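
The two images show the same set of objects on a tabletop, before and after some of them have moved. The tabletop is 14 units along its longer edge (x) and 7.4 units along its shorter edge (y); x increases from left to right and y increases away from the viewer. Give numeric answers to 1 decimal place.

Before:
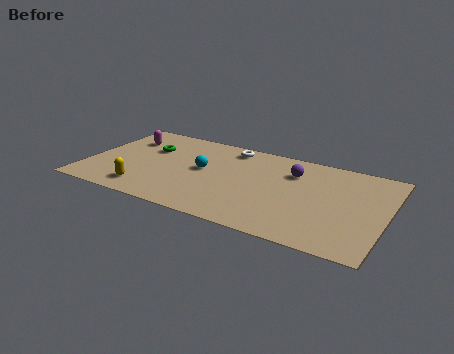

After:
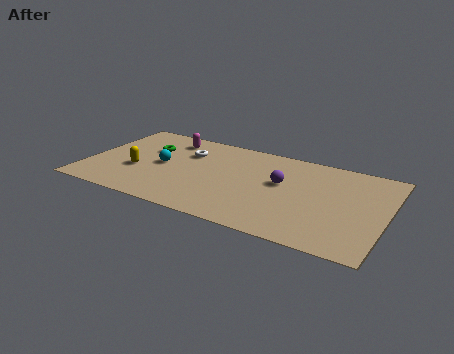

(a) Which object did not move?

the green torus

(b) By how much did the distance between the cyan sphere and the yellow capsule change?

-2.2

They were about 3.6 units apart before and 1.4 after — 2.2 units closer together.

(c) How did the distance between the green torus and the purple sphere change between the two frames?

-0.4

They were about 6.8 units apart before and 6.4 after — 0.4 units closer together.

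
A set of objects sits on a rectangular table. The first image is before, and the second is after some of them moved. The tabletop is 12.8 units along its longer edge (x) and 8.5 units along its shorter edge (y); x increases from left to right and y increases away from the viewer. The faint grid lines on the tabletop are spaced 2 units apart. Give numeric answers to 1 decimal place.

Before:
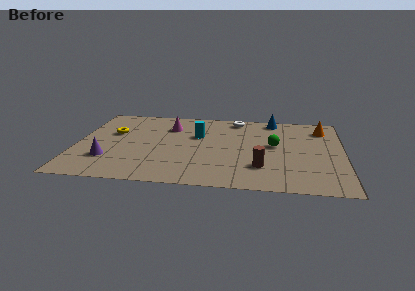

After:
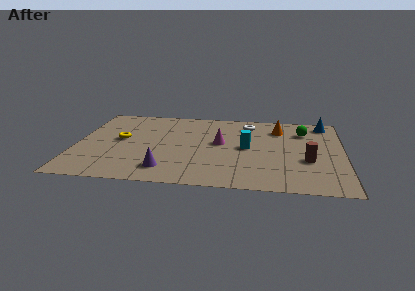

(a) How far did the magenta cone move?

3.0

The magenta cone moved from about (4.4, 6.3) to (6.9, 4.7), a distance of √(2.5² + 1.6²) ≈ 3.0.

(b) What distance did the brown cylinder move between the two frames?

2.4

From (8.9, 2.3) to (11.1, 3.2), the brown cylinder covered √(2.2² + 0.9²) ≈ 2.4 units.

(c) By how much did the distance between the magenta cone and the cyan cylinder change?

-0.3

They were about 1.7 units apart before and 1.4 after — 0.3 units closer together.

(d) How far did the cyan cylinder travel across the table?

2.6

The cyan cylinder was near (5.8, 5.4) before and (8.2, 4.3) after, so it travelled √(2.4² + 1.1²) ≈ 2.6 units.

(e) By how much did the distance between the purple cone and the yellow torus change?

+0.9

Before: roughly 2.9 units apart; after: 3.8. That's 0.9 units further apart.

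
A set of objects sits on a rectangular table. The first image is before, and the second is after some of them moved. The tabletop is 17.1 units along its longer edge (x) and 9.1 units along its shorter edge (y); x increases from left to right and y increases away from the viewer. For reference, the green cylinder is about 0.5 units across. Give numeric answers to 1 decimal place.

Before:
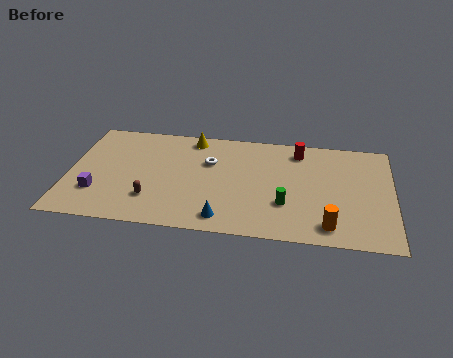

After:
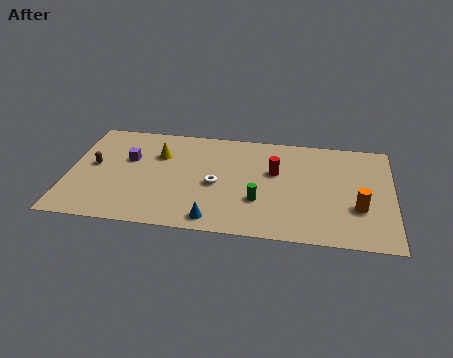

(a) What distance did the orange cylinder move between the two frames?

2.3

From (13.8, 1.4) to (15.3, 3.1), the orange cylinder covered √(1.5² + 1.7²) ≈ 2.3 units.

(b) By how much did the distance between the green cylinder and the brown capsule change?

+2.0

Before: roughly 7.0 units apart; after: 9.0. That's 2.0 units further apart.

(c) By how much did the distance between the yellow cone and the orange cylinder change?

+1.2

Before: roughly 9.9 units apart; after: 11.1. That's 1.2 units further apart.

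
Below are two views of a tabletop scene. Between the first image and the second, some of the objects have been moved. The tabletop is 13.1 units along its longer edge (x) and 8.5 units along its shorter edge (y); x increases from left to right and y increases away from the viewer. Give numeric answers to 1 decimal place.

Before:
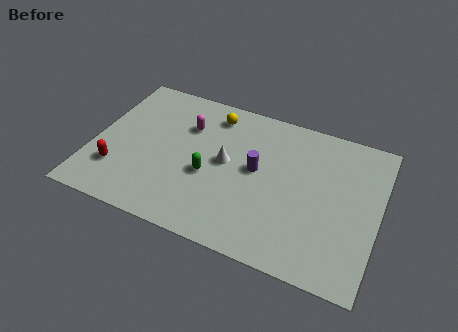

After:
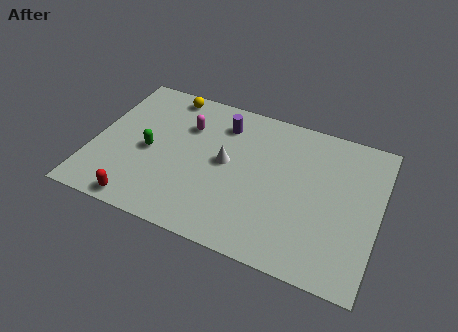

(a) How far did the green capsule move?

2.8

From (5.4, 3.5) to (2.6, 3.9), the green capsule covered √(2.8² + 0.4²) ≈ 2.8 units.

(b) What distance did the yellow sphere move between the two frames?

2.3

The yellow sphere was near (5.2, 7.1) before and (3.0, 7.6) after, so it travelled √(2.2² + 0.5²) ≈ 2.3 units.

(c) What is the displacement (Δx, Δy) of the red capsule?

(1.3, -1.5)

From the two frames, the red capsule sits at roughly (1.3, 2.3) before and (2.6, 0.8) after.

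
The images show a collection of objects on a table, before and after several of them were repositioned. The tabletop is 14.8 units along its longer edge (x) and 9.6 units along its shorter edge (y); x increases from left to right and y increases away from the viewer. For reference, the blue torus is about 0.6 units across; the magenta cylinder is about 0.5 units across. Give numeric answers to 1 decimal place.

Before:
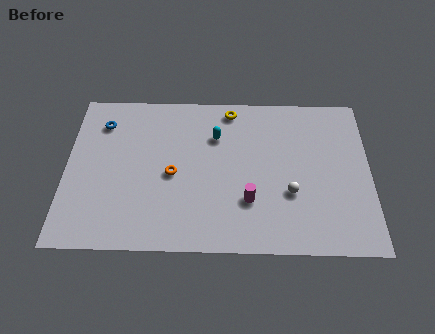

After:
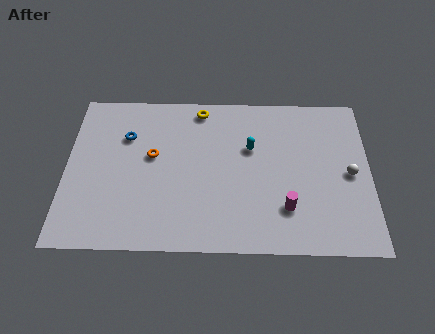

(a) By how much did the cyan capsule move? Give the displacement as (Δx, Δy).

(1.7, -0.7)

The cyan capsule started near (7.3, 6.8) and ended near (9.0, 6.1).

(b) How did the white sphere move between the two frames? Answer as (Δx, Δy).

(2.9, 1.2)

The white sphere started near (10.9, 3.4) and ended near (13.8, 4.6).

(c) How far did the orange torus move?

1.5

The orange torus was near (5.2, 4.4) before and (4.2, 5.5) after, so it travelled √(1.0² + 1.1²) ≈ 1.5 units.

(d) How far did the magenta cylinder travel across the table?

1.8

The magenta cylinder moved from about (8.9, 2.9) to (10.7, 2.5), a distance of √(1.8² + 0.4²) ≈ 1.8.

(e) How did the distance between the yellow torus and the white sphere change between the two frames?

+2.4

They were about 5.9 units apart before and 8.3 after — 2.4 units further apart.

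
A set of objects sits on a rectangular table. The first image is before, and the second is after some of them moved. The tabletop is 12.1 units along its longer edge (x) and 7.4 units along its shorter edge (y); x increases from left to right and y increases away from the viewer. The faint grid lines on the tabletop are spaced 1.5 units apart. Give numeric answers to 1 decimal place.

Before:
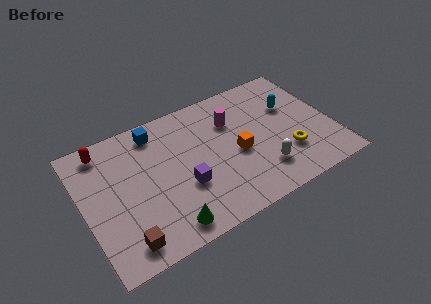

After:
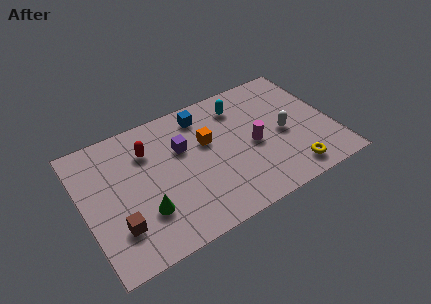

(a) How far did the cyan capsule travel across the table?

2.6

The cyan capsule was near (10.3, 4.8) before and (7.9, 5.9) after, so it travelled √(2.4² + 1.1²) ≈ 2.6 units.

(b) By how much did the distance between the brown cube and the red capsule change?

-1.4

Before: roughly 5.3 units apart; after: 3.9. That's 1.4 units closer together.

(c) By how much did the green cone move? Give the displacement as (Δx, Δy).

(-0.9, 1.2)

From the two frames, the green cone sits at roughly (3.6, 1.0) before and (2.7, 2.2) after.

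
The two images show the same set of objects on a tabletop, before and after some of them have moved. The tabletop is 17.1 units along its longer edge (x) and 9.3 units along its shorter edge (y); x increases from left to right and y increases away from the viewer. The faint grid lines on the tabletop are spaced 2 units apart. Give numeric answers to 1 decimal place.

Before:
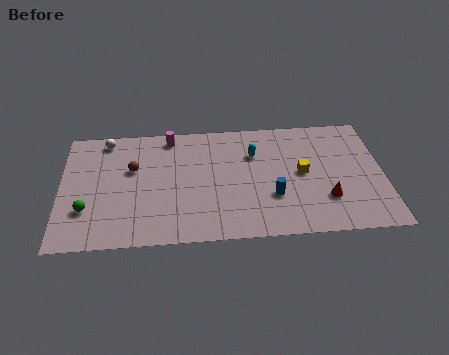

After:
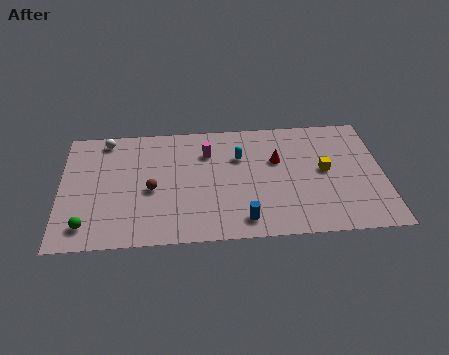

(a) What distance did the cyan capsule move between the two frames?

0.8

The cyan capsule was near (10.3, 6.5) before and (9.5, 6.3) after, so it travelled √(0.8² + 0.2²) ≈ 0.8 units.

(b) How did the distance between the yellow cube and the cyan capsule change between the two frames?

+1.7

They were about 3.0 units apart before and 4.7 after — 1.7 units further apart.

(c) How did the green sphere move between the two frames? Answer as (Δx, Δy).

(0.0, -1.2)

The green sphere was at about (1.4, 2.8) and moved to about (1.4, 1.6).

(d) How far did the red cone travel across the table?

4.1

From (14.0, 2.7) to (11.5, 5.9), the red cone covered √(2.5² + 3.2²) ≈ 4.1 units.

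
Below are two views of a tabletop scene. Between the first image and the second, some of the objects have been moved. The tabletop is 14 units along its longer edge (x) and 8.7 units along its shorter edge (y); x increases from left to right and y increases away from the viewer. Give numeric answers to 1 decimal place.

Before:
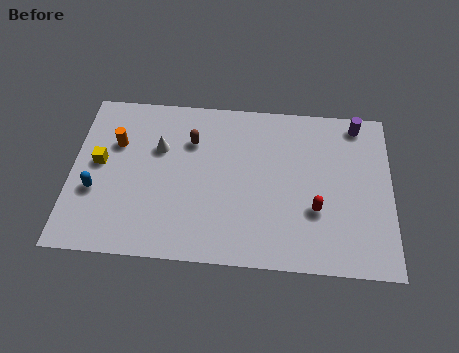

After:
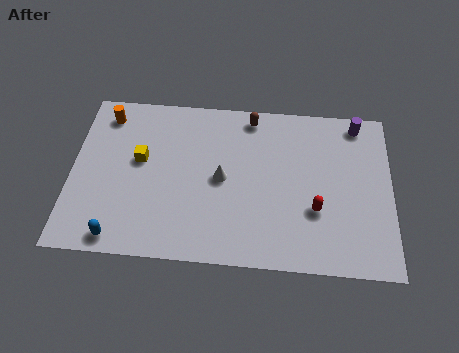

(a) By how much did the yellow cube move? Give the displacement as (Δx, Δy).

(1.8, 0.3)

From the two frames, the yellow cube sits at roughly (1.2, 4.7) before and (3.0, 5.0) after.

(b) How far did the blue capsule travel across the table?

2.5

The blue capsule moved from about (1.1, 3.2) to (2.2, 0.9), a distance of √(1.1² + 2.3²) ≈ 2.5.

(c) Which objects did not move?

the red capsule and the purple cylinder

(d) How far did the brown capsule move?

3.0

The brown capsule moved from about (5.2, 6.2) to (7.8, 7.7), a distance of √(2.6² + 1.5²) ≈ 3.0.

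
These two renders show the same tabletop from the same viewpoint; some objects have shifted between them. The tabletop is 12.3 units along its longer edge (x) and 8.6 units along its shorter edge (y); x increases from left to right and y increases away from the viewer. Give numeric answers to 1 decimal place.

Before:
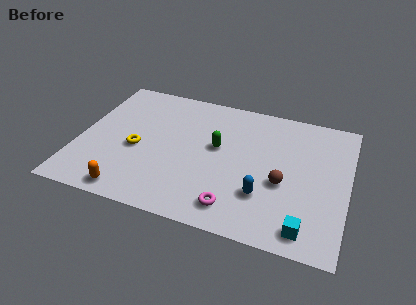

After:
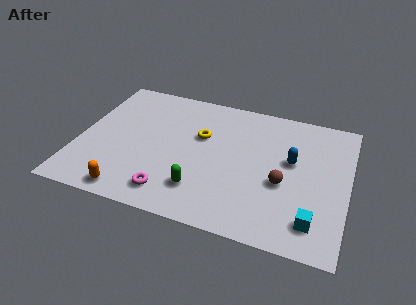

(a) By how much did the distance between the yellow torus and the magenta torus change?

-1.1

They were about 5.2 units apart before and 4.1 after — 1.1 units closer together.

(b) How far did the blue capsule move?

2.7

The blue capsule was near (8.6, 2.5) before and (9.7, 5.0) after, so it travelled √(1.1² + 2.5²) ≈ 2.7 units.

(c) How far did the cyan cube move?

0.6

The cyan cube was near (10.6, 1.1) before and (10.9, 1.6) after, so it travelled √(0.3² + 0.5²) ≈ 0.6 units.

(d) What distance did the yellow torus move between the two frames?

3.3

The yellow torus moved from about (2.7, 3.7) to (5.5, 5.4), a distance of √(2.8² + 1.7²) ≈ 3.3.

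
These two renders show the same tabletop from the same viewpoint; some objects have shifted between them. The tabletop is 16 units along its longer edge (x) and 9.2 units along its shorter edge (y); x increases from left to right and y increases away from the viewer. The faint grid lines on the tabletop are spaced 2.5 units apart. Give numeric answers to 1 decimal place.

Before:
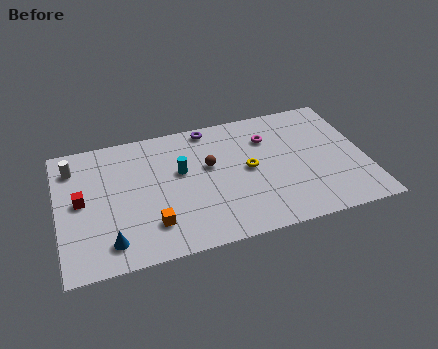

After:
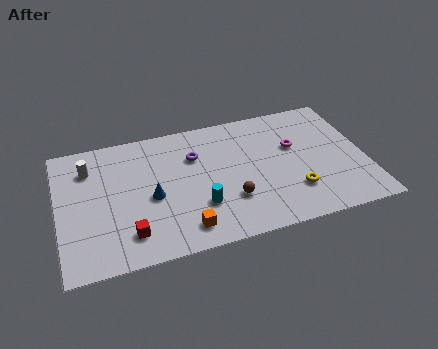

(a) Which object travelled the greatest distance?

the red cube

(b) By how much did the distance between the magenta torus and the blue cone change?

-2.2

Before: roughly 10.0 units apart; after: 7.8. That's 2.2 units closer together.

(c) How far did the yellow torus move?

3.1

The yellow torus was near (9.9, 4.7) before and (12.1, 2.5) after, so it travelled √(2.2² + 2.2²) ≈ 3.1 units.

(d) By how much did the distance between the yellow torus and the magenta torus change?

+0.9

The distance was about 2.3 in the first image and 3.2 in the second, so they moved 0.9 units further apart.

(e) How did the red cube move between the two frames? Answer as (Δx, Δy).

(2.3, -2.9)

The red cube started near (1.2, 4.8) and ended near (3.5, 1.9).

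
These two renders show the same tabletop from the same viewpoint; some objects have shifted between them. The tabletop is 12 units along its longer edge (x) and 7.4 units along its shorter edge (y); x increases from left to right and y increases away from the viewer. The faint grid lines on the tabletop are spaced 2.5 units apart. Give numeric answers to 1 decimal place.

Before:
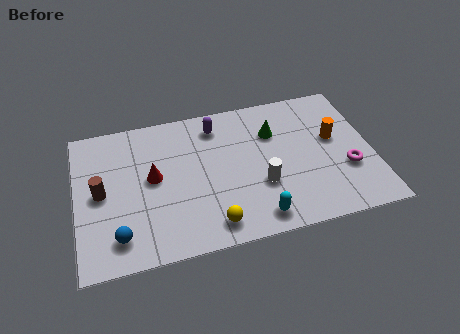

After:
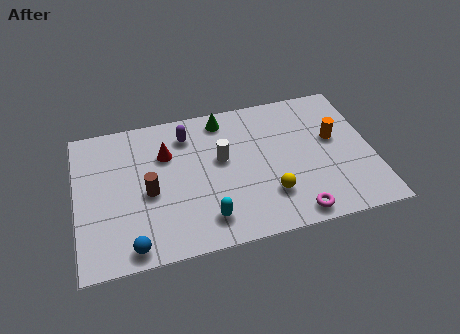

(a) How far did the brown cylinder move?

1.9

The brown cylinder was near (1.0, 3.7) before and (2.9, 3.3) after, so it travelled √(1.9² + 0.4²) ≈ 1.9 units.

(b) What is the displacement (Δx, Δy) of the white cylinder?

(-1.5, 1.7)

From the two frames, the white cylinder sits at roughly (7.4, 2.6) before and (5.9, 4.3) after.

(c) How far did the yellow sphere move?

2.6

The yellow sphere was near (5.3, 1.1) before and (7.7, 2.0) after, so it travelled √(2.4² + 0.9²) ≈ 2.6 units.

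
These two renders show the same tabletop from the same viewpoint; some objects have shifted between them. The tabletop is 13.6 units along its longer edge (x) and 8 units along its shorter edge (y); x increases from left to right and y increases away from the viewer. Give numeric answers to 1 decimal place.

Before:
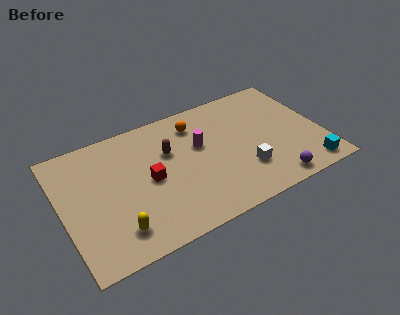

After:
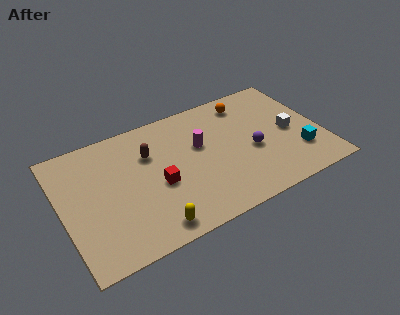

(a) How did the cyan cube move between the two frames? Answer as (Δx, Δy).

(-0.3, 1.2)

The cyan cube started near (12.5, 1.0) and ended near (12.2, 2.2).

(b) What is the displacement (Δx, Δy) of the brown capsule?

(-1.0, 0.3)

From the two frames, the brown capsule sits at roughly (5.7, 5.2) before and (4.7, 5.5) after.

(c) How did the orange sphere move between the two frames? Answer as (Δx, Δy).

(2.8, 0.3)

From the two frames, the orange sphere sits at roughly (7.3, 6.4) before and (10.1, 6.7) after.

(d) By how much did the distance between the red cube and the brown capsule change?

+0.3

They were about 1.8 units apart before and 2.1 after — 0.3 units further apart.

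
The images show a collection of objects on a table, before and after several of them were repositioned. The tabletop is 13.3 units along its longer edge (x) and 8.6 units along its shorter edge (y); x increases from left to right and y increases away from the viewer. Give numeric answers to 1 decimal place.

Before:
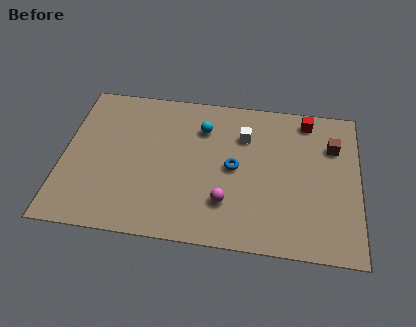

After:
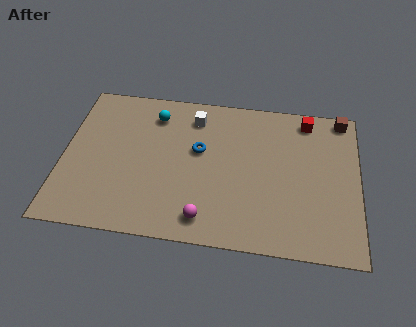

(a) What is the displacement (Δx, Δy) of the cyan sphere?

(-2.2, 0.5)

The cyan sphere started near (6.2, 6.4) and ended near (4.0, 6.9).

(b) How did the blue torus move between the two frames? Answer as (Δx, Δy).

(-1.6, 0.8)

The blue torus started near (7.7, 4.3) and ended near (6.1, 5.1).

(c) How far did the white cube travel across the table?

2.4

From (8.1, 6.2) to (5.8, 7.0), the white cube covered √(2.3² + 0.8²) ≈ 2.4 units.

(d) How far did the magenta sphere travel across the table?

1.3

From (7.4, 2.3) to (6.5, 1.3), the magenta sphere covered √(0.9² + 1.0²) ≈ 1.3 units.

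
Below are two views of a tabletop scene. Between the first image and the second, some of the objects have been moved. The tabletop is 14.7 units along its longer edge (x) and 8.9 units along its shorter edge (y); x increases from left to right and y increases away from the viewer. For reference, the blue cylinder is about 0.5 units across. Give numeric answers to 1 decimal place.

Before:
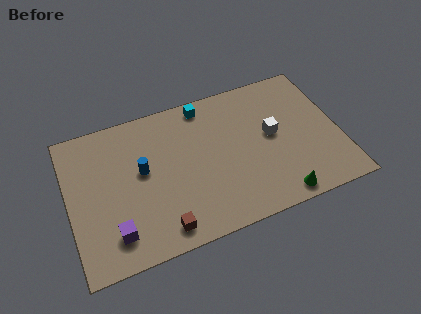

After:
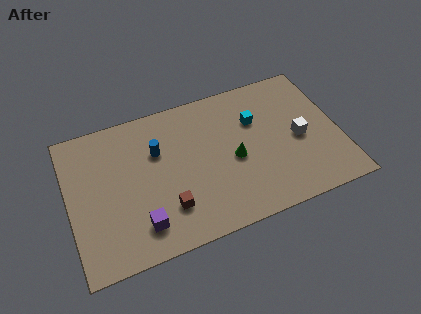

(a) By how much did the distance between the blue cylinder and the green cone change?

-3.7

The distance was about 8.1 in the first image and 4.4 in the second, so they moved 3.7 units closer together.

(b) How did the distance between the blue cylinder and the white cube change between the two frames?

+0.7

The distance was about 7.1 in the first image and 7.8 in the second, so they moved 0.7 units further apart.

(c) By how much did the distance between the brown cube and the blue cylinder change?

-0.3

The distance was about 3.9 in the first image and 3.6 in the second, so they moved 0.3 units closer together.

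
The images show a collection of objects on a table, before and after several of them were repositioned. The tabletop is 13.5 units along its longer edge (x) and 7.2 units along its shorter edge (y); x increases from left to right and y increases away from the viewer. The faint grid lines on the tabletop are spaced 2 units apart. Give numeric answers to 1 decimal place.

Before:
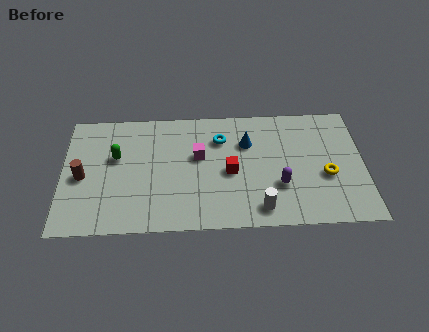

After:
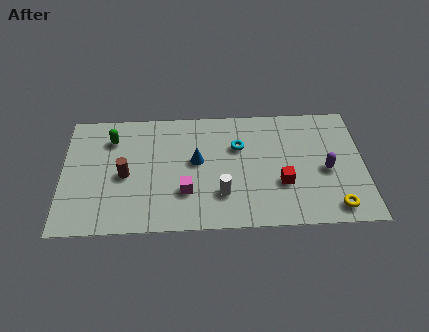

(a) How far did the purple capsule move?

2.2

From (9.7, 2.4) to (11.8, 3.2), the purple capsule covered √(2.1² + 0.8²) ≈ 2.2 units.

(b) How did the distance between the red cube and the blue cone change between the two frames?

+2.2

The distance was about 1.9 in the first image and 4.1 in the second, so they moved 2.2 units further apart.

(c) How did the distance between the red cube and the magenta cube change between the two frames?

+2.6

The distance was about 1.7 in the first image and 4.3 in the second, so they moved 2.6 units further apart.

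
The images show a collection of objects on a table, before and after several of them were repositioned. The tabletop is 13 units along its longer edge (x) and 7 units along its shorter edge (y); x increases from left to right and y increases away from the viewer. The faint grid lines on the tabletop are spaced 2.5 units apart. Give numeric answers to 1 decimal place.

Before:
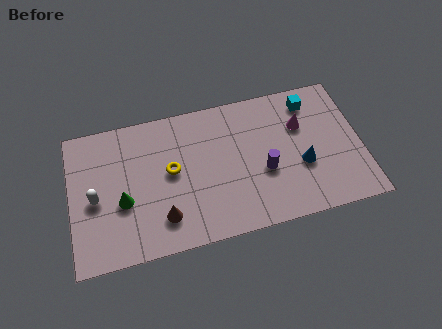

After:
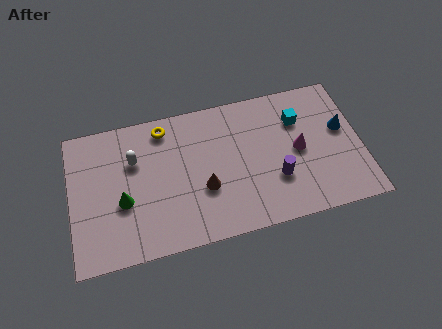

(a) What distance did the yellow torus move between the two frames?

2.2

The yellow torus was near (4.5, 3.8) before and (4.3, 6.0) after, so it travelled √(0.2² + 2.2²) ≈ 2.2 units.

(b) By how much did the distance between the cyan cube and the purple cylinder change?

-0.8

Before: roughly 3.8 units apart; after: 3.0. That's 0.8 units closer together.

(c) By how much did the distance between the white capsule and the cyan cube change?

-2.7

They were about 10.1 units apart before and 7.4 after — 2.7 units closer together.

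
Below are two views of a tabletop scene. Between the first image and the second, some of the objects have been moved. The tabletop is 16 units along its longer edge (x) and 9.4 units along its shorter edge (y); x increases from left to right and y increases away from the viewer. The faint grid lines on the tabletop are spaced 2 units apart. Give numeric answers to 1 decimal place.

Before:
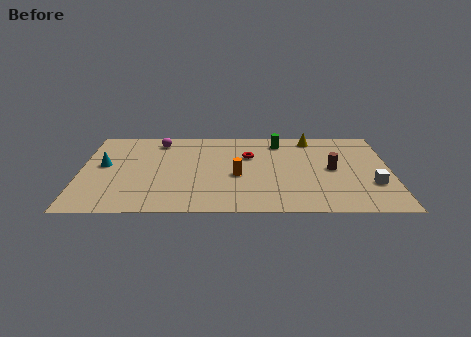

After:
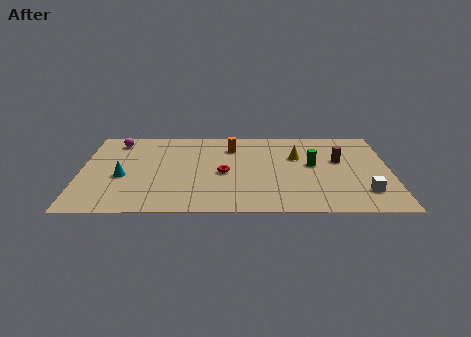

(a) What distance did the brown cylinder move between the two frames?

1.1

The brown cylinder moved from about (13.0, 4.7) to (13.4, 5.7), a distance of √(0.4² + 1.0²) ≈ 1.1.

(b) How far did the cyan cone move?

1.6

The cyan cone moved from about (1.2, 5.2) to (2.2, 3.9), a distance of √(1.0² + 1.3²) ≈ 1.6.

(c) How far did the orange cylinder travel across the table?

3.2

From (8.1, 4.0) to (7.8, 7.2), the orange cylinder covered √(0.3² + 3.2²) ≈ 3.2 units.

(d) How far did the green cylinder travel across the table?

3.1

The green cylinder was near (10.3, 7.8) before and (12.0, 5.2) after, so it travelled √(1.7² + 2.6²) ≈ 3.1 units.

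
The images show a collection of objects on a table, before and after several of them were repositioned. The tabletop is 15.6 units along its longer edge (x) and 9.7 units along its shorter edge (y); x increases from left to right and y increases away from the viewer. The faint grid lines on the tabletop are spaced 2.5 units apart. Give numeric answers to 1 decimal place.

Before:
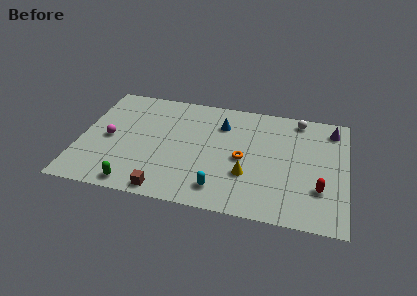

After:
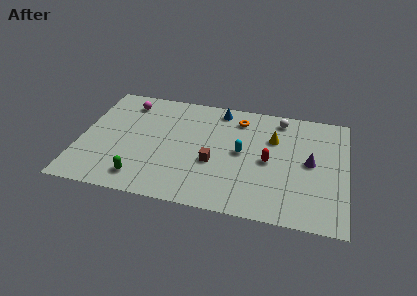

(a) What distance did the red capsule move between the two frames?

3.4

From (14.1, 2.9) to (11.1, 4.6), the red capsule covered √(3.0² + 1.7²) ≈ 3.4 units.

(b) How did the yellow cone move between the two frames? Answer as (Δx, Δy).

(1.4, 3.4)

From the two frames, the yellow cone sits at roughly (9.9, 3.2) before and (11.3, 6.6) after.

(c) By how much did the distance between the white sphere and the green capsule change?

-1.6

Before: roughly 11.9 units apart; after: 10.3. That's 1.6 units closer together.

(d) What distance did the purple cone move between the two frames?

3.3

The purple cone moved from about (14.7, 8.1) to (13.5, 5.0), a distance of √(1.2² + 3.1²) ≈ 3.3.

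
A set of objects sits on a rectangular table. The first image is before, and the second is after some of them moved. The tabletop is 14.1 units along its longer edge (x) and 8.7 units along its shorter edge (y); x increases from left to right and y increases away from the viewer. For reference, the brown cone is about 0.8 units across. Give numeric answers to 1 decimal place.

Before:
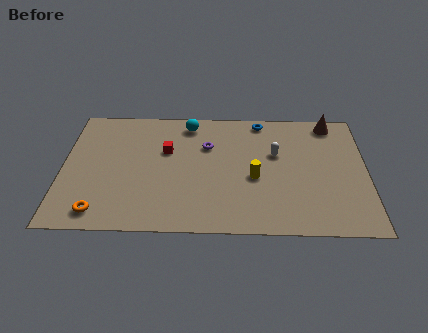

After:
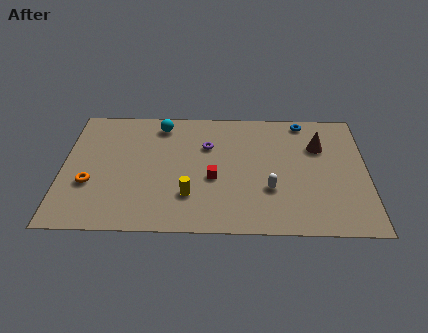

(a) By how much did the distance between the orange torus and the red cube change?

+0.5

The distance was about 5.2 in the first image and 5.7 in the second, so they moved 0.5 units further apart.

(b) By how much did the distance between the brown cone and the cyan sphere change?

+0.8

The distance was about 6.7 in the first image and 7.5 in the second, so they moved 0.8 units further apart.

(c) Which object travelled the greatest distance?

the yellow cylinder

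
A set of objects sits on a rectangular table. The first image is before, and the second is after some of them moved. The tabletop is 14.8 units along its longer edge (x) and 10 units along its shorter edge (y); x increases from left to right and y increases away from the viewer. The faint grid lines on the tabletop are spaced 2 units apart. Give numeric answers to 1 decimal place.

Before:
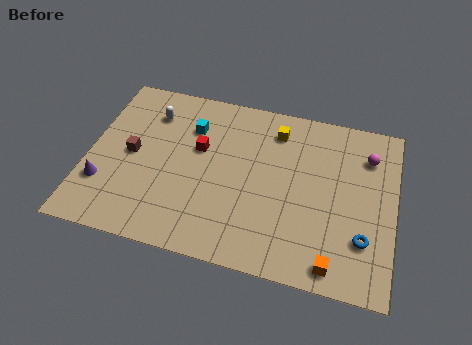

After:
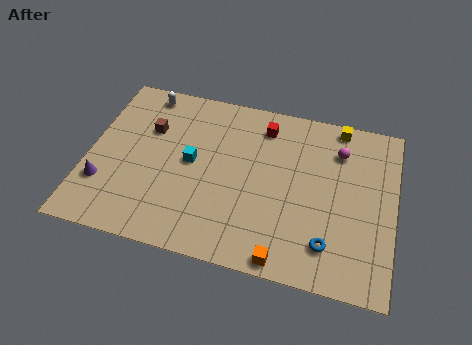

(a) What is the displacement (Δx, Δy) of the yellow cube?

(3.0, 1.0)

The yellow cube started near (8.9, 8.1) and ended near (11.9, 9.1).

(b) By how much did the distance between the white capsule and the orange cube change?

-0.4

Before: roughly 11.4 units apart; after: 11.0. That's 0.4 units closer together.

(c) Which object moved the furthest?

the red cube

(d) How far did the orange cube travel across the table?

2.3

The orange cube moved from about (12.1, 1.1) to (9.8, 0.8), a distance of √(2.3² + 0.3²) ≈ 2.3.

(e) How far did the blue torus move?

1.7

The blue torus moved from about (13.4, 2.8) to (11.8, 2.1), a distance of √(1.6² + 0.7²) ≈ 1.7.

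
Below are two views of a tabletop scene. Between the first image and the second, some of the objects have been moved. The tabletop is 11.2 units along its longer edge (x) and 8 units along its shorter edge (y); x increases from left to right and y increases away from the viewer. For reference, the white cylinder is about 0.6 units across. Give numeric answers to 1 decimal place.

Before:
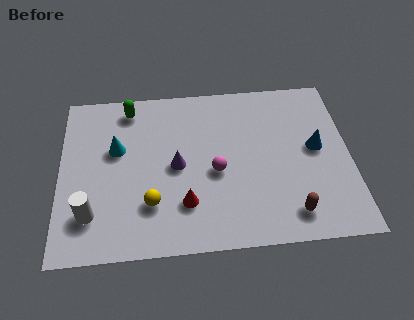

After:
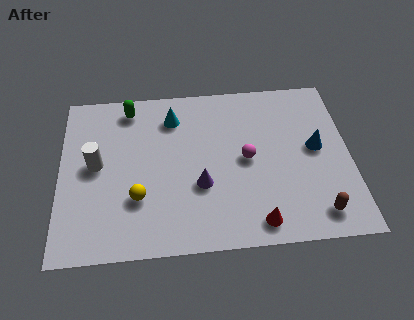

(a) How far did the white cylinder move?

2.3

The white cylinder was near (1.2, 1.9) before and (1.4, 4.2) after, so it travelled √(0.2² + 2.3²) ≈ 2.3 units.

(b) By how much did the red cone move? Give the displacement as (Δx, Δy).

(2.7, -1.1)

From the two frames, the red cone sits at roughly (4.8, 2.1) before and (7.5, 1.0) after.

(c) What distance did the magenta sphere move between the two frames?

1.3

From (6.0, 3.5) to (7.2, 4.0), the magenta sphere covered √(1.2² + 0.5²) ≈ 1.3 units.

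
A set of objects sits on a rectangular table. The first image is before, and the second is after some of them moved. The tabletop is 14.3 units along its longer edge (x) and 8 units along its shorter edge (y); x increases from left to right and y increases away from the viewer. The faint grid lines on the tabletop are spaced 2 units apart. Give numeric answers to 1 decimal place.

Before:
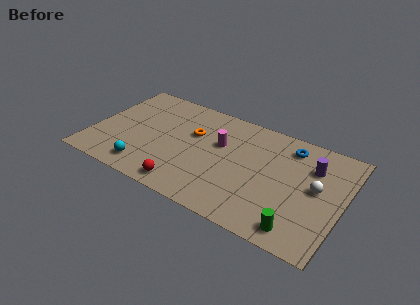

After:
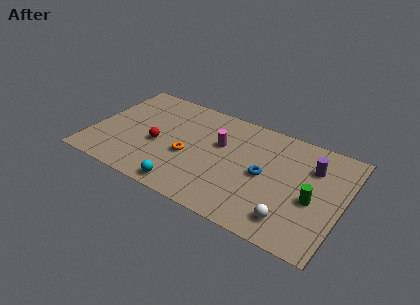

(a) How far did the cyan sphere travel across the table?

2.4

The cyan sphere was near (3.4, 1.3) before and (5.8, 0.9) after, so it travelled √(2.4² + 0.4²) ≈ 2.4 units.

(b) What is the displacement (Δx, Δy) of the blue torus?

(-1.1, -2.7)

The blue torus was at about (11.0, 6.6) and moved to about (9.9, 3.9).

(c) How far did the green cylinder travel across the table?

2.4

From (12.2, 1.1) to (12.7, 3.4), the green cylinder covered √(0.5² + 2.3²) ≈ 2.4 units.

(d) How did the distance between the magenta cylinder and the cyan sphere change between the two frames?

-1.0

Before: roughly 5.3 units apart; after: 4.3. That's 1.0 units closer together.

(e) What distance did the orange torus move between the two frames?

1.8

The orange torus moved from about (5.6, 5.1) to (5.6, 3.3), a distance of √(0.0² + 1.8²) ≈ 1.8.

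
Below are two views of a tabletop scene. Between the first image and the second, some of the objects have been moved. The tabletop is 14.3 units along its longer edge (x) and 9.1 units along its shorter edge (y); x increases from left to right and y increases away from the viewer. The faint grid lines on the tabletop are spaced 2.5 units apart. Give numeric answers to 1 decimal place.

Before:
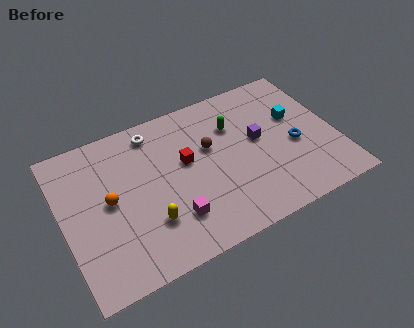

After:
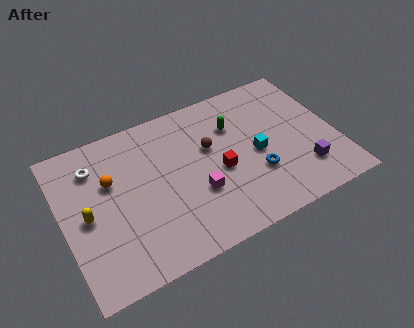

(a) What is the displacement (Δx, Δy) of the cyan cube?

(-2.3, -1.4)

The cyan cube started near (12.4, 5.6) and ended near (10.1, 4.2).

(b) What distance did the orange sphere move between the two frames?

1.1

From (2.4, 4.7) to (2.6, 5.8), the orange sphere covered √(0.2² + 1.1²) ≈ 1.1 units.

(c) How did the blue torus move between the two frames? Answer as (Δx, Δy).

(-2.2, -0.9)

The blue torus started near (12.1, 3.9) and ended near (9.9, 3.0).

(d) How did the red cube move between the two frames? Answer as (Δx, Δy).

(1.6, -1.3)

From the two frames, the red cube sits at roughly (6.5, 5.3) before and (8.1, 4.0) after.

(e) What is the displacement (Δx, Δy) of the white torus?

(-3.2, -0.8)

The white torus was at about (5.1, 7.8) and moved to about (1.9, 7.0).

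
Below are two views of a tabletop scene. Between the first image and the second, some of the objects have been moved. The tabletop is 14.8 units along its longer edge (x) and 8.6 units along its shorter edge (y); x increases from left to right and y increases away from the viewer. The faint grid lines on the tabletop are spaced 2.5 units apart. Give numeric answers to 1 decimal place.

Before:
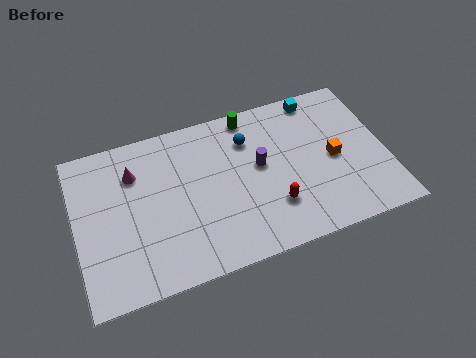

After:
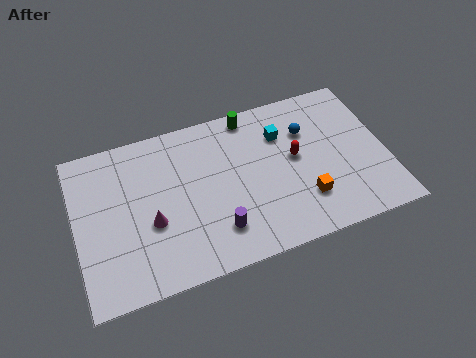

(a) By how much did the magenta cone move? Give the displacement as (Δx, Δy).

(0.6, -2.9)

The magenta cone was at about (2.9, 6.3) and moved to about (3.5, 3.4).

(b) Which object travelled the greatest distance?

the purple cylinder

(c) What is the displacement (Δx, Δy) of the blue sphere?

(2.8, -0.4)

The blue sphere started near (8.4, 6.4) and ended near (11.2, 6.0).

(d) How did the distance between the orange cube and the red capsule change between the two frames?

-1.1

They were about 3.5 units apart before and 2.4 after — 1.1 units closer together.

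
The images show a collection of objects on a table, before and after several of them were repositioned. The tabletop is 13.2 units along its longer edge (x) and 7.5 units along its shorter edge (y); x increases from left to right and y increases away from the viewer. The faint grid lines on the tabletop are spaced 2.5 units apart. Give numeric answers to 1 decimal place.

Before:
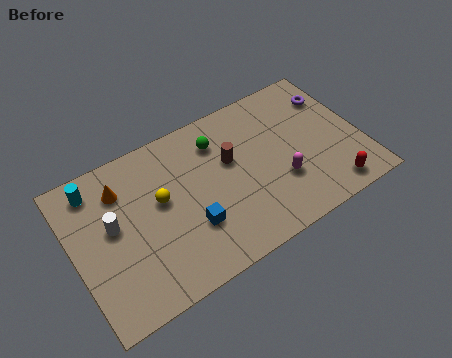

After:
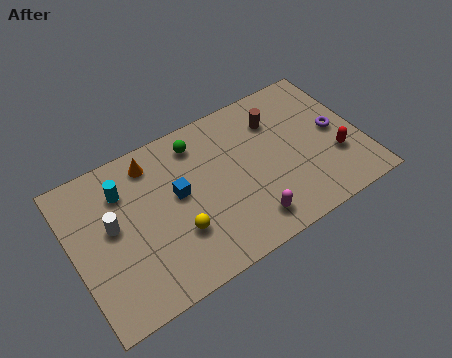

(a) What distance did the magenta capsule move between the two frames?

2.1

The magenta capsule moved from about (9.3, 2.5) to (7.6, 1.3), a distance of √(1.7² + 1.2²) ≈ 2.1.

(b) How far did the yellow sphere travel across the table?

2.0

From (4.0, 4.3) to (4.5, 2.4), the yellow sphere covered √(0.5² + 1.9²) ≈ 2.0 units.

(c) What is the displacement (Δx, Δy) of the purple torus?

(-0.2, -1.8)

The purple torus was at about (12.3, 5.6) and moved to about (12.1, 3.8).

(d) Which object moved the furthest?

the brown cylinder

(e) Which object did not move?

the white cylinder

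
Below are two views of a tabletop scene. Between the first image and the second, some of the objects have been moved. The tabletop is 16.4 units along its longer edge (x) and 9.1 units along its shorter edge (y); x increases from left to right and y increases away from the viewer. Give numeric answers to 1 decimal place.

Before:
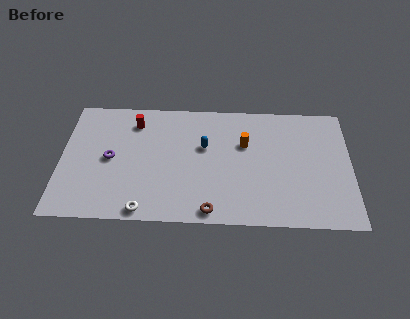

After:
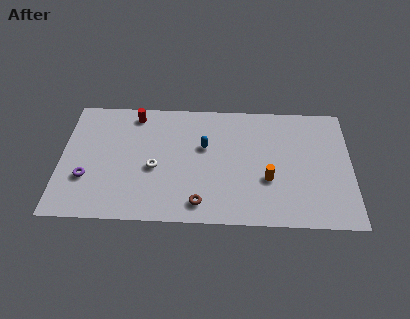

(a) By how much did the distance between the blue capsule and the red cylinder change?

+0.3

They were about 4.3 units apart before and 4.6 after — 0.3 units further apart.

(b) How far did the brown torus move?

0.8

From (8.5, 0.9) to (7.9, 1.4), the brown torus covered √(0.6² + 0.5²) ≈ 0.8 units.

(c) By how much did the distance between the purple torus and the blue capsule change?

+1.7

The distance was about 5.4 in the first image and 7.1 in the second, so they moved 1.7 units further apart.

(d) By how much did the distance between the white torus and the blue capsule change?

-2.5

Before: roughly 5.8 units apart; after: 3.3. That's 2.5 units closer together.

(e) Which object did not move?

the blue capsule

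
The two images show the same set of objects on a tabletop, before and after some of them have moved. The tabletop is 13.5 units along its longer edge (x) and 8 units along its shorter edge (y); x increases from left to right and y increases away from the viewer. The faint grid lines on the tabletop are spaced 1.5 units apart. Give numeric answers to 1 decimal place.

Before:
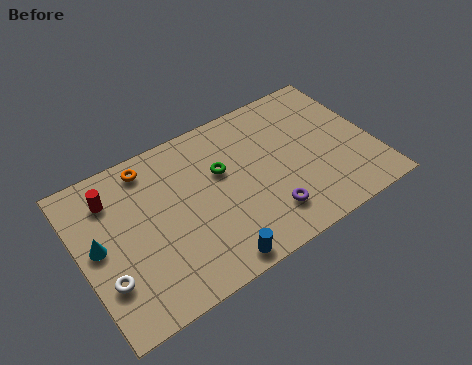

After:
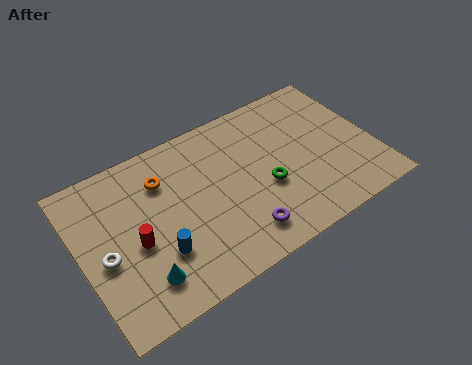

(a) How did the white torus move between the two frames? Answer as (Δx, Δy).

(0.1, 1.1)

The white torus was at about (0.9, 2.4) and moved to about (1.0, 3.5).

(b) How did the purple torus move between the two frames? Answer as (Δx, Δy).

(-1.3, -0.3)

From the two frames, the purple torus sits at roughly (8.2, 1.8) before and (6.9, 1.5) after.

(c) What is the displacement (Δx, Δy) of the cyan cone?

(1.6, -2.5)

From the two frames, the cyan cone sits at roughly (0.8, 4.2) before and (2.4, 1.7) after.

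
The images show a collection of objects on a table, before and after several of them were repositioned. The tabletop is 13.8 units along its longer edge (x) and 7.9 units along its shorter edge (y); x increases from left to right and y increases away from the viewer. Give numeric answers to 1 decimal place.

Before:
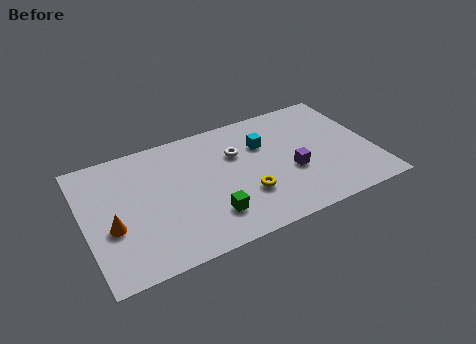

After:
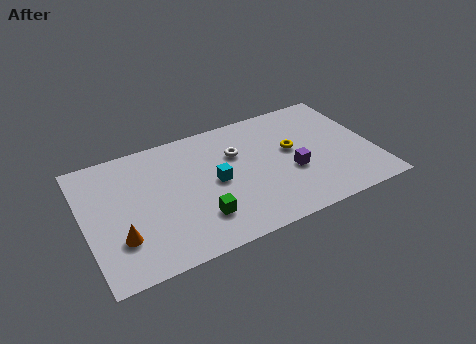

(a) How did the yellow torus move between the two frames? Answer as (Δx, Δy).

(2.5, 2.0)

From the two frames, the yellow torus sits at roughly (7.5, 2.5) before and (10.0, 4.5) after.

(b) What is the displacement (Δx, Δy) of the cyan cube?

(-2.5, -1.5)

The cyan cube started near (8.7, 5.4) and ended near (6.2, 3.9).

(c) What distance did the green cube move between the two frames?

0.5

The green cube was near (5.7, 1.9) before and (5.2, 2.0) after, so it travelled √(0.5² + 0.1²) ≈ 0.5 units.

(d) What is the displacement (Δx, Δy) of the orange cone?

(0.3, -0.8)

From the two frames, the orange cone sits at roughly (1.2, 3.1) before and (1.5, 2.3) after.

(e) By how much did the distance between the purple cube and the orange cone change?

-0.3

Before: roughly 8.6 units apart; after: 8.3. That's 0.3 units closer together.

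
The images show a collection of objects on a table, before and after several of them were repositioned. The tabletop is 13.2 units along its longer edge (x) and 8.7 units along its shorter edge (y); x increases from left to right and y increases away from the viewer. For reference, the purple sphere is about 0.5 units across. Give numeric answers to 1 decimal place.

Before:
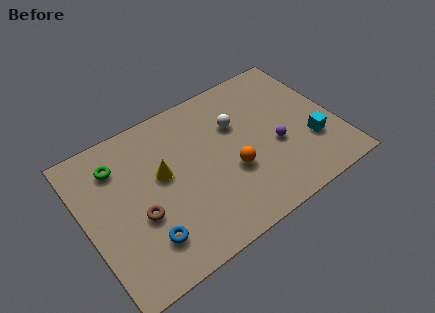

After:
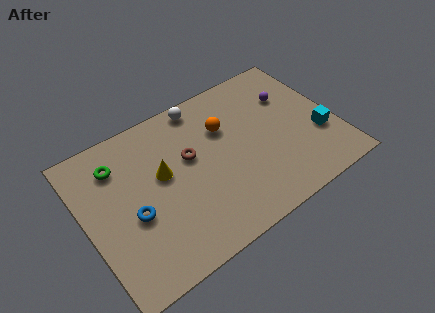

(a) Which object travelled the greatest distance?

the brown torus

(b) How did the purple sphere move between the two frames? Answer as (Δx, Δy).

(1.3, 2.5)

From the two frames, the purple sphere sits at roughly (9.9, 3.5) before and (11.2, 6.0) after.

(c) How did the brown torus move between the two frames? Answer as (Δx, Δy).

(3.0, 1.8)

The brown torus was at about (2.6, 3.4) and moved to about (5.6, 5.2).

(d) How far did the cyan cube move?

0.5

The cyan cube moved from about (11.7, 2.8) to (12.2, 3.0), a distance of √(0.5² + 0.2²) ≈ 0.5.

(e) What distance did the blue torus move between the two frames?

1.6

The blue torus moved from about (2.7, 2.0) to (2.3, 3.6), a distance of √(0.4² + 1.6²) ≈ 1.6.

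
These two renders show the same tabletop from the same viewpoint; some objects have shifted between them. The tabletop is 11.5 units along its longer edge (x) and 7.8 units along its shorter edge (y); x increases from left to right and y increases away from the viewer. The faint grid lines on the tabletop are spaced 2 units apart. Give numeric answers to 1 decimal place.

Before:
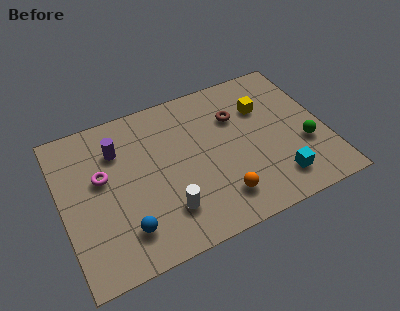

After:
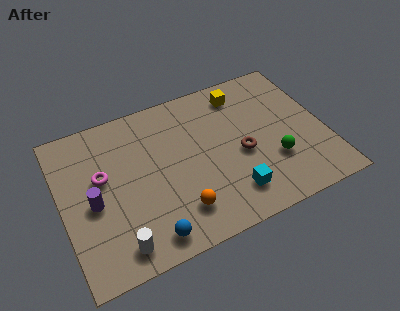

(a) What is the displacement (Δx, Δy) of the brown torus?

(0.0, -2.0)

From the two frames, the brown torus sits at roughly (7.8, 5.4) before and (7.8, 3.4) after.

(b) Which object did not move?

the magenta torus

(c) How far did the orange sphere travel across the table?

1.8

The orange sphere moved from about (6.6, 1.6) to (4.8, 1.7), a distance of √(1.8² + 0.1²) ≈ 1.8.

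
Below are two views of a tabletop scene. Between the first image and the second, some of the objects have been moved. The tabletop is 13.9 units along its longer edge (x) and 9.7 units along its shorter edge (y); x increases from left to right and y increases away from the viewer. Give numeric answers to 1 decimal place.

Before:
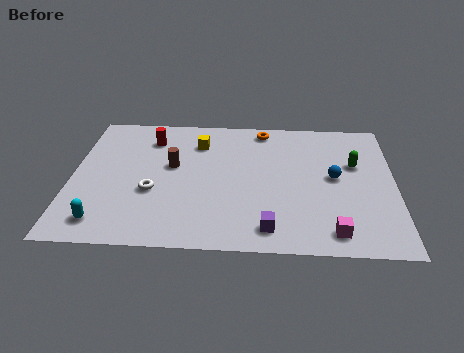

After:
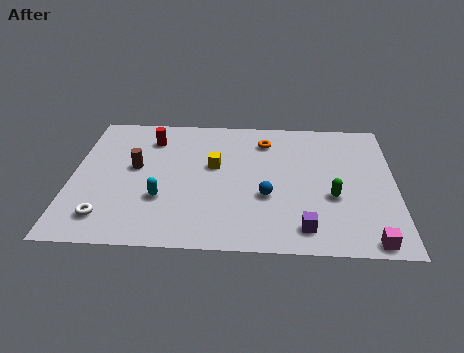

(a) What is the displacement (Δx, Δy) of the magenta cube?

(1.5, -0.5)

The magenta cube was at about (11.2, 1.3) and moved to about (12.7, 0.8).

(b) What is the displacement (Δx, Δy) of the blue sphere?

(-2.9, -1.5)

From the two frames, the blue sphere sits at roughly (11.3, 5.1) before and (8.4, 3.6) after.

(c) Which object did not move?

the red cylinder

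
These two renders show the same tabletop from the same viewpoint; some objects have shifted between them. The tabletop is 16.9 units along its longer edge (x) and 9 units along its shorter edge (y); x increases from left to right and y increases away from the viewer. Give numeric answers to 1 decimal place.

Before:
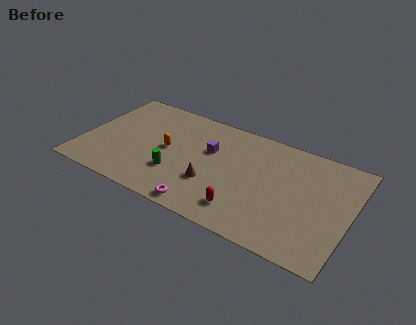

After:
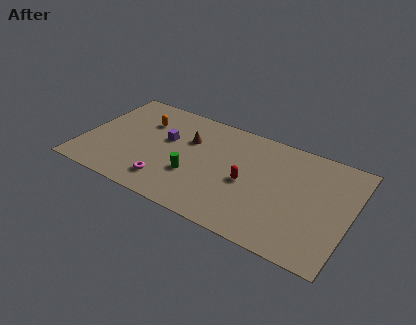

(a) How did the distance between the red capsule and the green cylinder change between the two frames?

-1.2

Before: roughly 4.6 units apart; after: 3.4. That's 1.2 units closer together.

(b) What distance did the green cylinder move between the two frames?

1.1

The green cylinder was near (6.1, 2.8) before and (7.2, 3.1) after, so it travelled √(1.1² + 0.3²) ≈ 1.1 units.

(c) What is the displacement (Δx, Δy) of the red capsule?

(-0.1, 2.3)

The red capsule started near (10.6, 1.8) and ended near (10.5, 4.1).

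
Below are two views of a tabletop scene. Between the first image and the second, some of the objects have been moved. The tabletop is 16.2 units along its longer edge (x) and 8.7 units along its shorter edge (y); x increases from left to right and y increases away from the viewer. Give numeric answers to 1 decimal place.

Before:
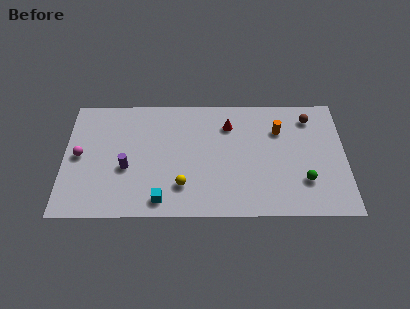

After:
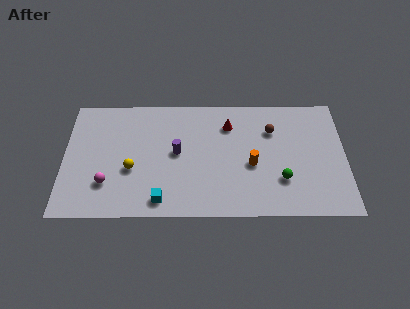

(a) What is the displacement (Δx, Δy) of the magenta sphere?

(1.6, -2.0)

From the two frames, the magenta sphere sits at roughly (0.9, 4.4) before and (2.5, 2.4) after.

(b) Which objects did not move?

the red cone and the cyan cube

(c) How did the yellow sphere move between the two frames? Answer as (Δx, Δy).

(-2.9, 1.2)

From the two frames, the yellow sphere sits at roughly (6.8, 2.2) before and (3.9, 3.4) after.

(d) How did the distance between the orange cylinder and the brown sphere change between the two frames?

+0.8

They were about 2.0 units apart before and 2.8 after — 0.8 units further apart.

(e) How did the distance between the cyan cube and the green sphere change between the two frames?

-1.3

The distance was about 8.3 in the first image and 7.0 in the second, so they moved 1.3 units closer together.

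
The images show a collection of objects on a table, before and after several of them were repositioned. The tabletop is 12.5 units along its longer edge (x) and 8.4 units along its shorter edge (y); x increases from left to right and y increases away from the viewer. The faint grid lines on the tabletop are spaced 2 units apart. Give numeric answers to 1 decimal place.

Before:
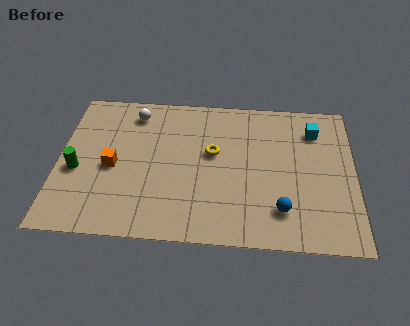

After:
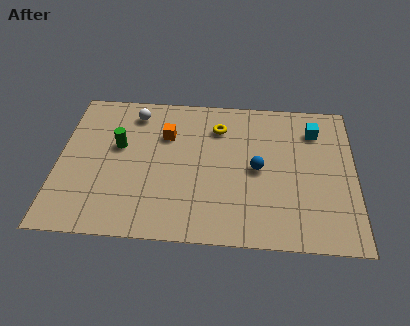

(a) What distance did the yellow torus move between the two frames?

1.5

From (6.5, 4.9) to (6.7, 6.4), the yellow torus covered √(0.2² + 1.5²) ≈ 1.5 units.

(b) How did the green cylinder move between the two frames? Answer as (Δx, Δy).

(1.7, 1.5)

The green cylinder started near (0.8, 3.5) and ended near (2.5, 5.0).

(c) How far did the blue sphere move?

2.4

The blue sphere was near (9.4, 1.9) before and (8.4, 4.1) after, so it travelled √(1.0² + 2.2²) ≈ 2.4 units.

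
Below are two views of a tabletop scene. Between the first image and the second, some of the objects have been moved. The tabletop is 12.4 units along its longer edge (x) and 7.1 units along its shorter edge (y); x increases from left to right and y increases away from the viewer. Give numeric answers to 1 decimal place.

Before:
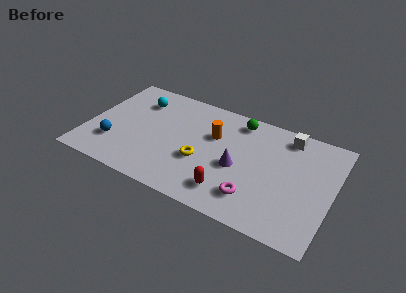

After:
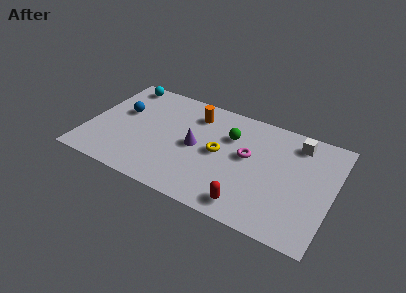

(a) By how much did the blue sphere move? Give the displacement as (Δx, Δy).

(0.1, 2.3)

The blue sphere was at about (1.5, 2.0) and moved to about (1.6, 4.3).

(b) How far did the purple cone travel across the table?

2.2

The purple cone moved from about (7.7, 3.1) to (5.5, 3.5), a distance of √(2.2² + 0.4²) ≈ 2.2.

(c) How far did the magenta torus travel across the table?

2.5

From (8.7, 1.6) to (8.1, 4.0), the magenta torus covered √(0.6² + 2.4²) ≈ 2.5 units.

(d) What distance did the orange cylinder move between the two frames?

1.5

The orange cylinder was near (6.3, 4.6) before and (5.2, 5.6) after, so it travelled √(1.1² + 1.0²) ≈ 1.5 units.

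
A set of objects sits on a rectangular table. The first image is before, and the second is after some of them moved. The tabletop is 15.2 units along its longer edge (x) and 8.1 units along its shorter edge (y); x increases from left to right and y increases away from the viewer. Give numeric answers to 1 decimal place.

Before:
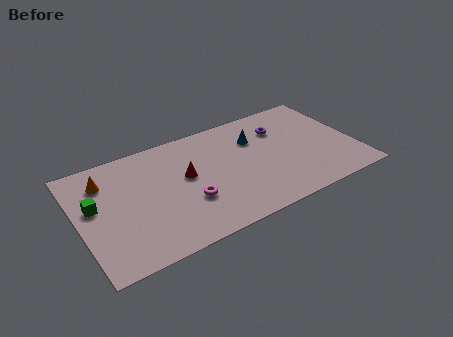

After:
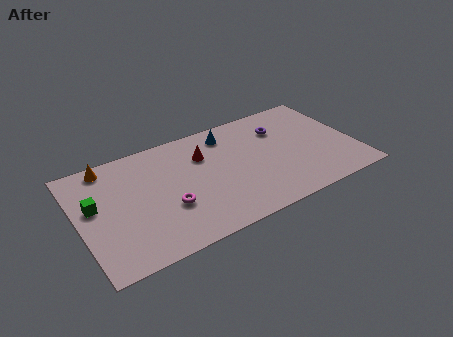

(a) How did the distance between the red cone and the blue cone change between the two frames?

-2.3

The distance was about 4.1 in the first image and 1.8 in the second, so they moved 2.3 units closer together.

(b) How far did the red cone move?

1.6

The red cone moved from about (5.9, 4.6) to (7.0, 5.7), a distance of √(1.1² + 1.1²) ≈ 1.6.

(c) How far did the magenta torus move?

1.1

The magenta torus was near (5.8, 2.8) before and (4.7, 2.9) after, so it travelled √(1.1² + 0.1²) ≈ 1.1 units.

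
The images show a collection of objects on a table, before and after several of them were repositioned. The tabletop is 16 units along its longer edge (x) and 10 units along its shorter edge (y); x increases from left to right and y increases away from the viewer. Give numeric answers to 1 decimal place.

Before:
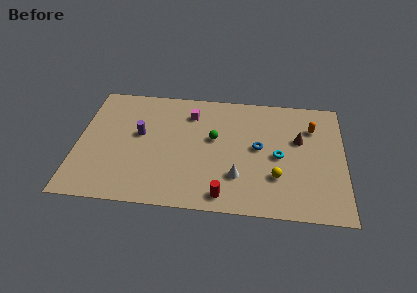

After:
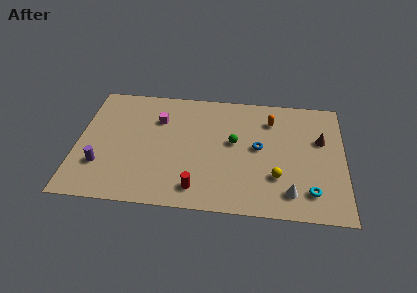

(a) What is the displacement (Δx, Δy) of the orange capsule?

(-2.5, 0.4)

From the two frames, the orange capsule sits at roughly (14.1, 7.3) before and (11.6, 7.7) after.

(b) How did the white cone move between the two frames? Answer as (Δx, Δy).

(3.1, -1.0)

The white cone started near (9.7, 2.8) and ended near (12.8, 1.8).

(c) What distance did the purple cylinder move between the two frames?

3.6

The purple cylinder moved from about (3.7, 5.7) to (1.5, 2.9), a distance of √(2.2² + 2.8²) ≈ 3.6.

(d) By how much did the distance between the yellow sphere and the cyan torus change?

+0.5

The distance was about 1.7 in the first image and 2.2 in the second, so they moved 0.5 units further apart.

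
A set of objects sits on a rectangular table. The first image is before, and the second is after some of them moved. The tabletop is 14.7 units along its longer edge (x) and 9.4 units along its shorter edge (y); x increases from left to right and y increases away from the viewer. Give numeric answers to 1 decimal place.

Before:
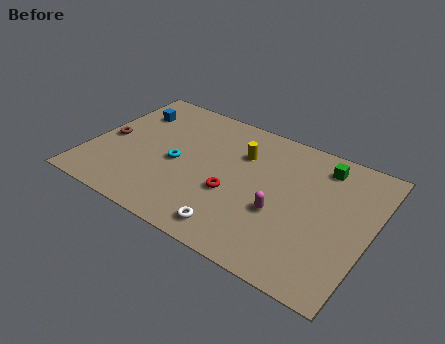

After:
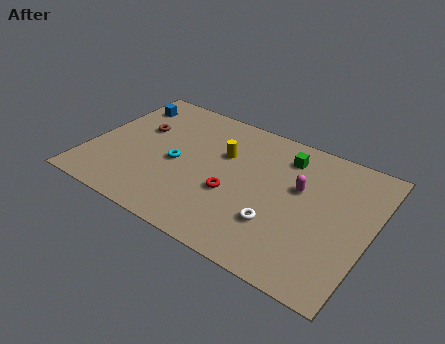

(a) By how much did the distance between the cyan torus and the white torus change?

+1.1

They were about 4.7 units apart before and 5.8 after — 1.1 units further apart.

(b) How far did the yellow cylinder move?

1.0

From (7.7, 6.6) to (6.8, 6.1), the yellow cylinder covered √(0.9² + 0.5²) ≈ 1.0 units.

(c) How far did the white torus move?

2.5

The white torus was near (8.2, 1.3) before and (10.2, 2.8) after, so it travelled √(2.0² + 1.5²) ≈ 2.5 units.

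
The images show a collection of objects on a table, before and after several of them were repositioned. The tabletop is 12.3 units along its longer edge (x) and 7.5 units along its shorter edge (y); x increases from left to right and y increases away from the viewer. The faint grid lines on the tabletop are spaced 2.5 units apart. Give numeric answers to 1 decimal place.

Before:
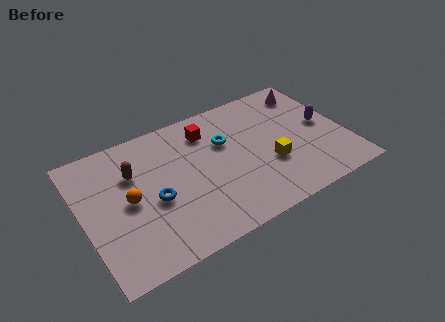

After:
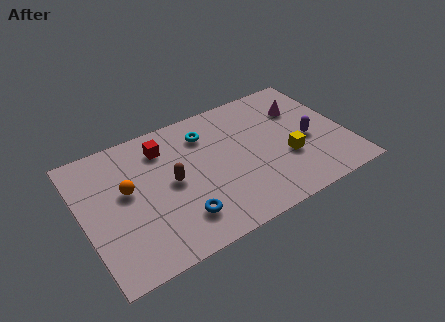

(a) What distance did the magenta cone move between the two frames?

1.1

From (11.1, 6.2) to (10.5, 5.3), the magenta cone covered √(0.6² + 0.9²) ≈ 1.1 units.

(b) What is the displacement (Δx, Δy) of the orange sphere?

(0.0, 0.6)

The orange sphere was at about (2.1, 3.7) and moved to about (2.1, 4.3).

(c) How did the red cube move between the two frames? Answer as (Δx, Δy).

(-2.1, 0.0)

The red cube started near (6.1, 5.9) and ended near (4.0, 5.9).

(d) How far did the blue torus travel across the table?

1.8

From (3.2, 3.2) to (4.2, 1.7), the blue torus covered √(1.0² + 1.5²) ≈ 1.8 units.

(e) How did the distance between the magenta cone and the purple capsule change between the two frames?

-0.3

Before: roughly 2.3 units apart; after: 2.0. That's 0.3 units closer together.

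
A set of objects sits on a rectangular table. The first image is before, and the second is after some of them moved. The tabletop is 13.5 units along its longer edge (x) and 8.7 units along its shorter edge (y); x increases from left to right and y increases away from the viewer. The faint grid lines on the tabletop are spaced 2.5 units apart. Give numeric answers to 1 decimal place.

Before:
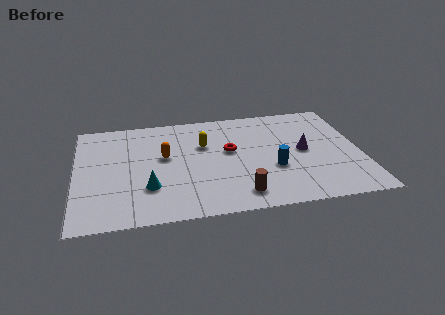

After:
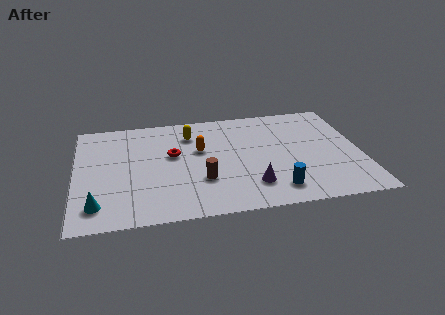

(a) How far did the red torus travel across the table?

2.7

The red torus moved from about (7.3, 5.0) to (4.6, 5.1), a distance of √(2.7² + 0.1²) ≈ 2.7.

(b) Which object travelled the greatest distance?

the purple cone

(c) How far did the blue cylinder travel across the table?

1.7

From (9.3, 3.2) to (9.3, 1.5), the blue cylinder covered √(0.0² + 1.7²) ≈ 1.7 units.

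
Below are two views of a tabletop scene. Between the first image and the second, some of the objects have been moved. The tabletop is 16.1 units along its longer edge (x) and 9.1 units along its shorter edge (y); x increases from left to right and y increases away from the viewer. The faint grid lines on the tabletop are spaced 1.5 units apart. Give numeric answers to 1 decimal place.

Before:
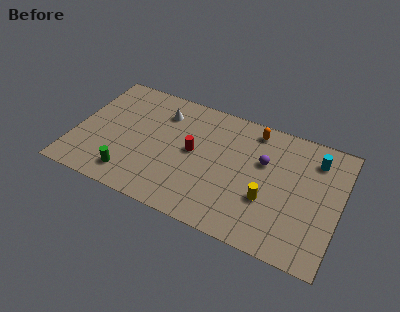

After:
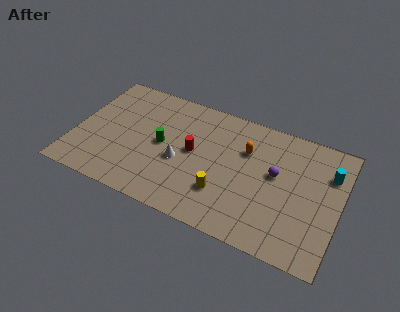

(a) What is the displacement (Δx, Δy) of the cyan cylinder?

(0.9, -0.7)

The cyan cylinder was at about (14.4, 7.2) and moved to about (15.3, 6.5).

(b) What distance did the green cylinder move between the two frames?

3.4

From (3.7, 1.6) to (5.3, 4.6), the green cylinder covered √(1.6² + 3.0²) ≈ 3.4 units.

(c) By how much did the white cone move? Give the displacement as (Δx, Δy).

(1.5, -3.2)

From the two frames, the white cone sits at roughly (5.0, 7.0) before and (6.5, 3.8) after.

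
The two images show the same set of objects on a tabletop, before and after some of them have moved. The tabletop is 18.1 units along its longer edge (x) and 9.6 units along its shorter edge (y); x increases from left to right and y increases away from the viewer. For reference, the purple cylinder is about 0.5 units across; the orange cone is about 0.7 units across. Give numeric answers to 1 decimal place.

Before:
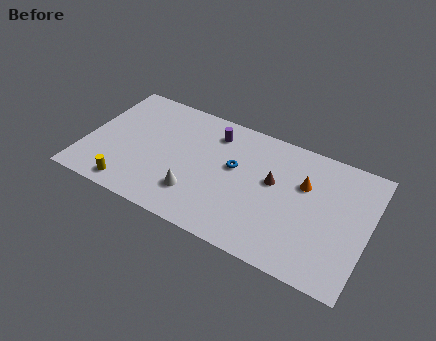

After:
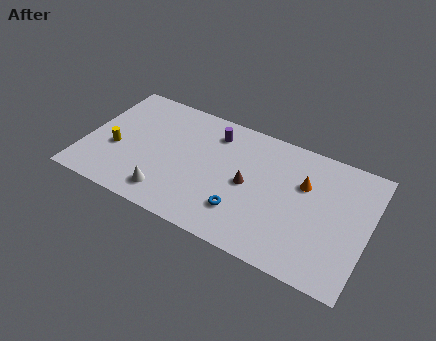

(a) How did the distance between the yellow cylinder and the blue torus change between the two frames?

+0.9

Before: roughly 7.6 units apart; after: 8.5. That's 0.9 units further apart.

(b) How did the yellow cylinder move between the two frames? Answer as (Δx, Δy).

(-1.3, 2.6)

From the two frames, the yellow cylinder sits at roughly (3.3, 1.2) before and (2.0, 3.8) after.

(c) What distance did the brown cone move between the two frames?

1.7

From (12.0, 5.6) to (10.5, 4.7), the brown cone covered √(1.5² + 0.9²) ≈ 1.7 units.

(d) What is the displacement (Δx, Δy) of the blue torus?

(0.9, -3.1)

From the two frames, the blue torus sits at roughly (9.5, 5.6) before and (10.4, 2.5) after.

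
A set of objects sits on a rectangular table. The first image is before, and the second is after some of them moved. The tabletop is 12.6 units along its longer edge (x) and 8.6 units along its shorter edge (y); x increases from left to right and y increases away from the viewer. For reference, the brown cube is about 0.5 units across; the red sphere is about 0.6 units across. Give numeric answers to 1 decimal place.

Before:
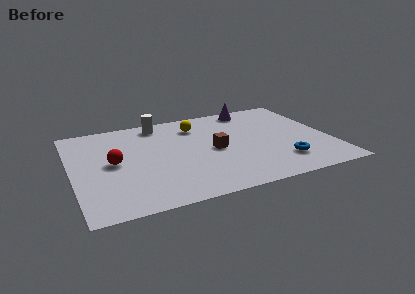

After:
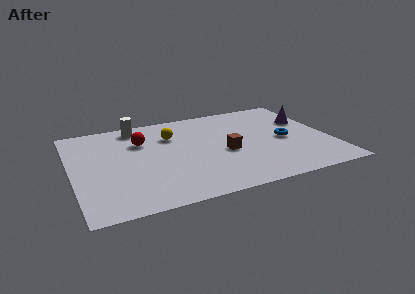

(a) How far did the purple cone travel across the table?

3.2

The purple cone was near (9.2, 7.6) before and (11.7, 5.6) after, so it travelled √(2.5² + 2.0²) ≈ 3.2 units.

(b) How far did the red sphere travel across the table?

2.2

The red sphere was near (2.0, 4.4) before and (3.5, 6.0) after, so it travelled √(1.5² + 1.6²) ≈ 2.2 units.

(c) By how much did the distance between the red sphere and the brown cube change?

-0.4

Before: roughly 4.9 units apart; after: 4.5. That's 0.4 units closer together.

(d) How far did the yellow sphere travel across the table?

1.4

The yellow sphere was near (6.3, 6.7) before and (5.0, 6.1) after, so it travelled √(1.3² + 0.6²) ≈ 1.4 units.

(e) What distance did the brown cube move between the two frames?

0.6

From (6.9, 4.1) to (7.4, 3.7), the brown cube covered √(0.5² + 0.4²) ≈ 0.6 units.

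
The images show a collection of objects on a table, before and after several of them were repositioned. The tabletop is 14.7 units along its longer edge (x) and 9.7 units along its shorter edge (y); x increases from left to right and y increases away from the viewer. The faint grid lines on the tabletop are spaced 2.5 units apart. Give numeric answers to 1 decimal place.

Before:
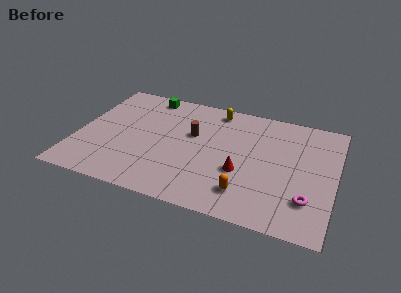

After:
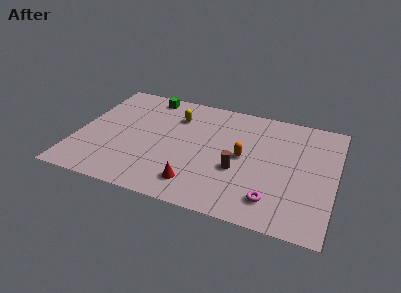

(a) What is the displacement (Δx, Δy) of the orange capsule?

(-0.4, 2.9)

From the two frames, the orange capsule sits at roughly (9.9, 2.0) before and (9.5, 4.9) after.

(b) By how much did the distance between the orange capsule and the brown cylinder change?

-4.0

The distance was about 5.2 in the first image and 1.2 in the second, so they moved 4.0 units closer together.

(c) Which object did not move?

the green cube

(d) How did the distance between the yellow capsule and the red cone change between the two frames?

+0.4

The distance was about 5.3 in the first image and 5.7 in the second, so they moved 0.4 units further apart.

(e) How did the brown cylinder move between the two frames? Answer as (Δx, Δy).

(2.8, -2.2)

The brown cylinder started near (6.5, 5.9) and ended near (9.3, 3.7).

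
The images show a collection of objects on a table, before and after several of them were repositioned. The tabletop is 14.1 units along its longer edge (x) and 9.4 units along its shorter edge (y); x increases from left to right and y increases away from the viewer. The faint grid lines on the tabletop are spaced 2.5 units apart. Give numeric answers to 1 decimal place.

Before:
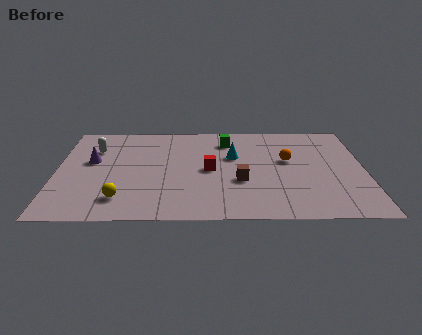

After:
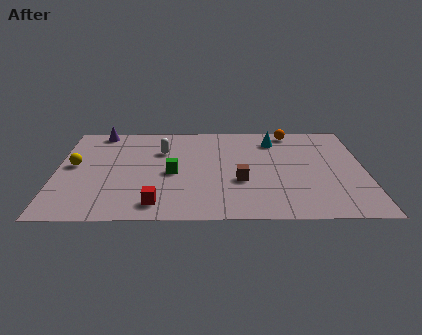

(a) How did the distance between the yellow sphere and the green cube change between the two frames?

-2.8

The distance was about 7.4 in the first image and 4.6 in the second, so they moved 2.8 units closer together.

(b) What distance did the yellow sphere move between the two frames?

3.9

The yellow sphere was near (3.0, 1.9) before and (0.8, 5.1) after, so it travelled √(2.2² + 3.2²) ≈ 3.9 units.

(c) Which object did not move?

the brown cube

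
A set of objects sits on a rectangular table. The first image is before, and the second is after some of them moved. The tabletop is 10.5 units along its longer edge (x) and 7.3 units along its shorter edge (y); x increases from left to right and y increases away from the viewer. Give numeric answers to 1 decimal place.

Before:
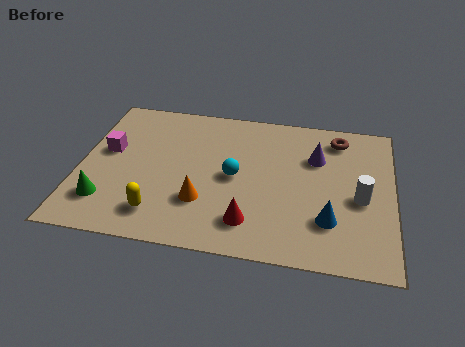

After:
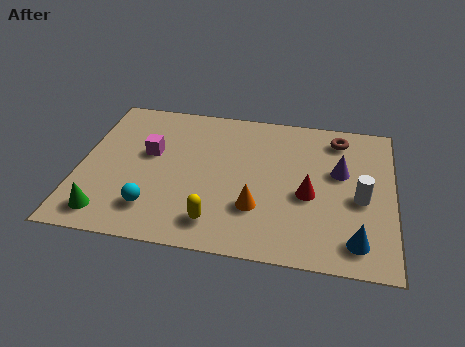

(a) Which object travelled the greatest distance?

the cyan sphere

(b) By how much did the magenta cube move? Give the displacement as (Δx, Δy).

(1.4, 0.1)

From the two frames, the magenta cube sits at roughly (0.9, 4.2) before and (2.3, 4.3) after.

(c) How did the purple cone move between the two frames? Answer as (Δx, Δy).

(0.8, -0.6)

From the two frames, the purple cone sits at roughly (7.9, 5.0) before and (8.7, 4.4) after.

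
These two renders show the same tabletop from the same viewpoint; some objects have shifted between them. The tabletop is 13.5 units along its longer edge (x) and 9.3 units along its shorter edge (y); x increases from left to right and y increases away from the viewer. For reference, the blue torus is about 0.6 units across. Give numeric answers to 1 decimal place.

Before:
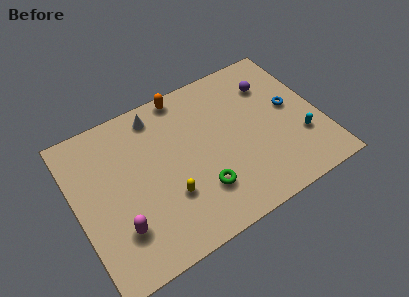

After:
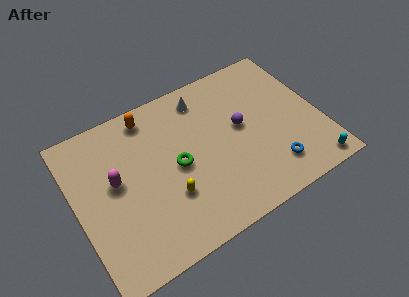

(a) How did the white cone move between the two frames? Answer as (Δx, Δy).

(2.6, -0.2)

The white cone was at about (4.9, 8.0) and moved to about (7.5, 7.8).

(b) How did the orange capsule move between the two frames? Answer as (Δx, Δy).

(-2.0, -0.4)

The orange capsule started near (6.5, 8.5) and ended near (4.5, 8.1).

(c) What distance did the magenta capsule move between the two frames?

2.7

From (2.0, 2.5) to (2.2, 5.2), the magenta capsule covered √(0.2² + 2.7²) ≈ 2.7 units.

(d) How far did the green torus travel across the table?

2.2

From (6.5, 2.5) to (5.5, 4.5), the green torus covered √(1.0² + 2.0²) ≈ 2.2 units.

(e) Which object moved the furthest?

the blue torus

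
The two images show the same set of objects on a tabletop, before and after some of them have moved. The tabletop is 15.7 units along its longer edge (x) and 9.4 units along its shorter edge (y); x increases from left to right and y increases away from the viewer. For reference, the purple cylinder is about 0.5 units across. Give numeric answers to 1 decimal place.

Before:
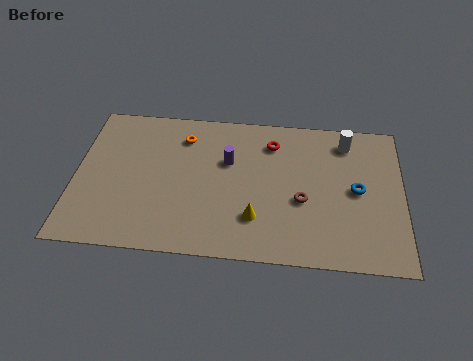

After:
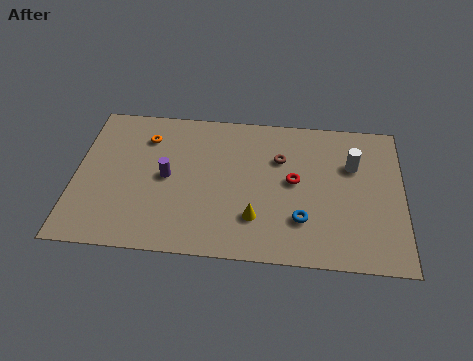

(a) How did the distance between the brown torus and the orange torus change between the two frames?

-0.3

They were about 6.8 units apart before and 6.5 after — 0.3 units closer together.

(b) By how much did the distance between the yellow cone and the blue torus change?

-3.1

The distance was about 5.3 in the first image and 2.2 in the second, so they moved 3.1 units closer together.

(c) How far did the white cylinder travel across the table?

1.5

The white cylinder moved from about (13.0, 7.8) to (13.3, 6.3), a distance of √(0.3² + 1.5²) ≈ 1.5.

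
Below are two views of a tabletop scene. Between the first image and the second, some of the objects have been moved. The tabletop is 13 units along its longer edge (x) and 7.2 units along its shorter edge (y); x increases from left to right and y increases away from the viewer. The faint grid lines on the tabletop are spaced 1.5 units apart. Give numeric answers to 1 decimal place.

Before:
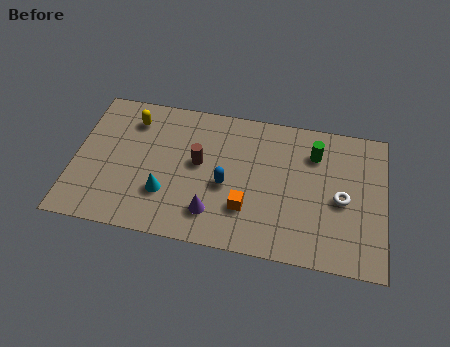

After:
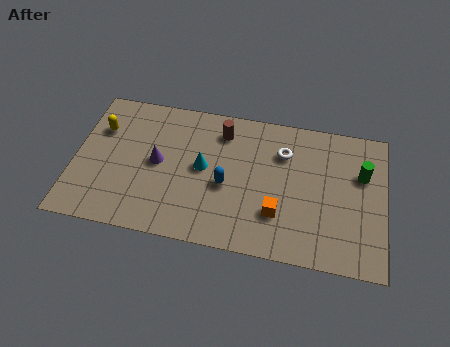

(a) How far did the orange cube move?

1.3

The orange cube moved from about (7.3, 2.1) to (8.6, 2.1), a distance of √(1.3² + 0.0²) ≈ 1.3.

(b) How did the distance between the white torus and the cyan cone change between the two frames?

-3.8

The distance was about 7.4 in the first image and 3.6 in the second, so they moved 3.8 units closer together.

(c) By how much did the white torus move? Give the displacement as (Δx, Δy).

(-2.5, 1.9)

From the two frames, the white torus sits at roughly (11.2, 3.3) before and (8.7, 5.2) after.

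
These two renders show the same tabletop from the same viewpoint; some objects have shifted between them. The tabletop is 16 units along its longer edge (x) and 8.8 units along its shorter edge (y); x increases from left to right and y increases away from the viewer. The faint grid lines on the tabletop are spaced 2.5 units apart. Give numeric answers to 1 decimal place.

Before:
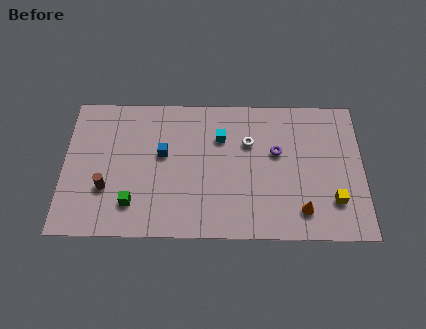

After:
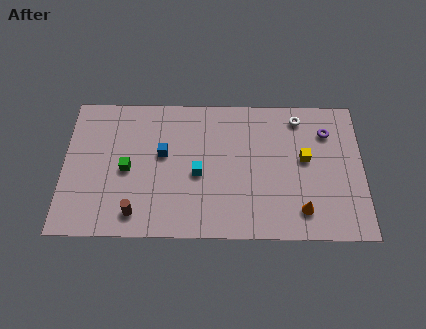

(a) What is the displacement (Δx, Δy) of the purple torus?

(2.7, 1.3)

The purple torus was at about (11.4, 5.3) and moved to about (14.1, 6.6).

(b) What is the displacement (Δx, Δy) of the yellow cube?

(-1.5, 2.6)

From the two frames, the yellow cube sits at roughly (14.4, 2.3) before and (12.9, 4.9) after.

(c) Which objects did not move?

the orange cone and the blue cube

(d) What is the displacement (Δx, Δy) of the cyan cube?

(-1.2, -2.3)

The cyan cube was at about (8.4, 6.2) and moved to about (7.2, 3.9).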